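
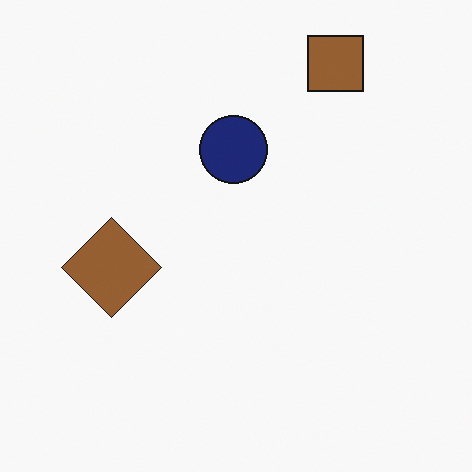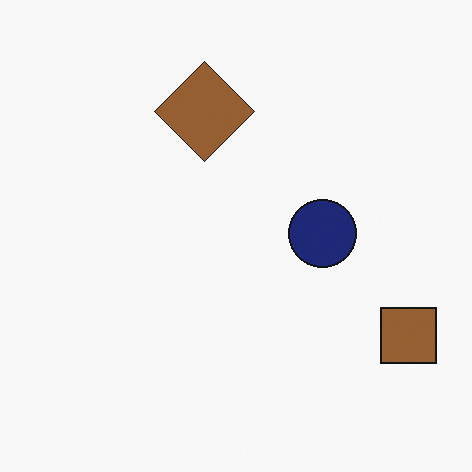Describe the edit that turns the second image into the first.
The image was rotated 90° counter-clockwise.

The brown square sits in the bottom-right of the second image and the top-right of the first — consistent with a whole-image 90° counter-clockwise rotation.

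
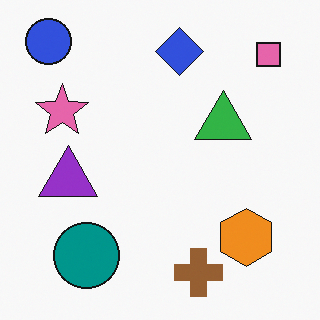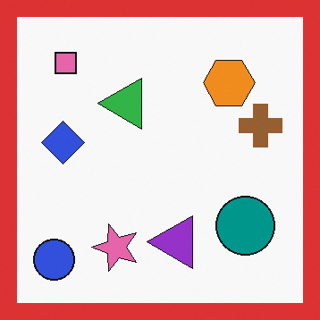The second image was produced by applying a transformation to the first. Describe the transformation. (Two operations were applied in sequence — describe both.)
This is the original image rotated 90° counter-clockwise, then framed with a red border.

The blue circle sits in the top-left of the first image and the bottom-left of the second — consistent with a whole-image 90° counter-clockwise rotation. A solid red frame runs around the edge of the second image, with the content slightly shrunk inside it.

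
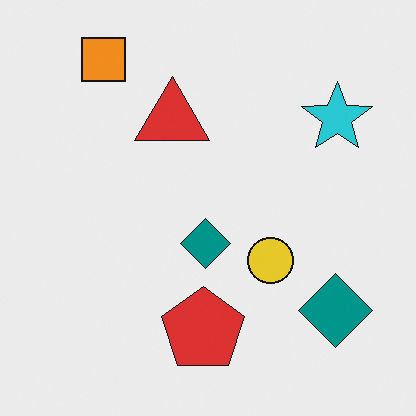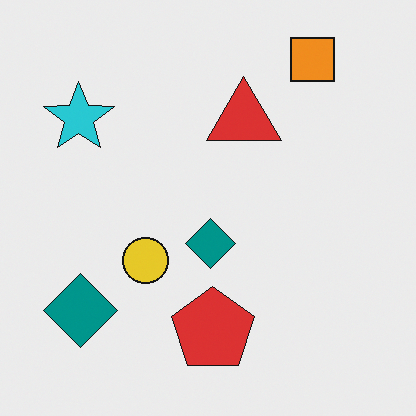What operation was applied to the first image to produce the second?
This is the original image flipped horizontally (left ↔ right).

The cyan star is in the top-right of the first image and the top-left of the second — shapes on opposite sides of the vertical midline have swapped in a mirror flip.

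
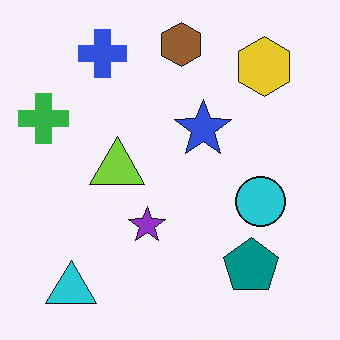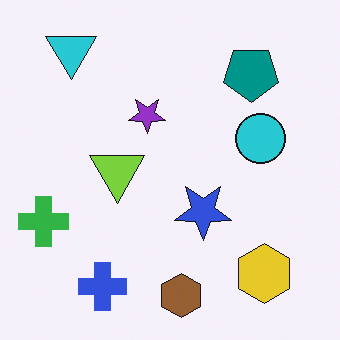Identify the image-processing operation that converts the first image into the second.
Flipped vertically (top ↔ bottom).

The brown hexagon is in the top of the first image and the bottom of the second — shapes on opposite sides of the horizontal midline have swapped in a mirror flip.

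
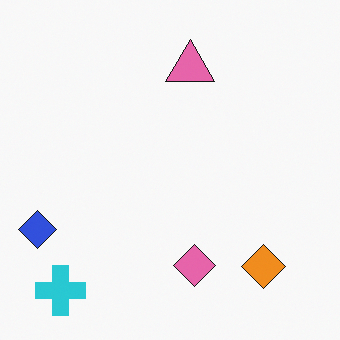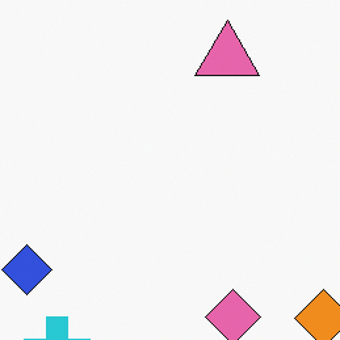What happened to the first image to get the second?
The second image is the first cropped slightly and scaled back up.

The visible shapes are larger and the field of view is narrower; shapes near the original edges may be partly or wholly outside the frame — a crop-and-rescale.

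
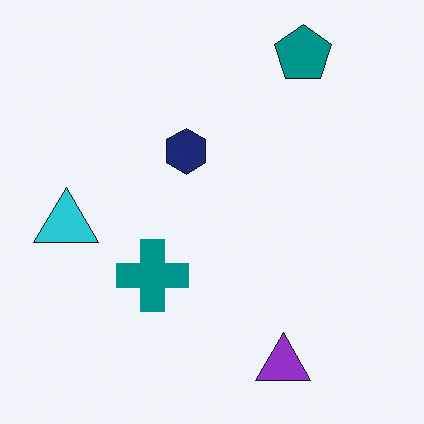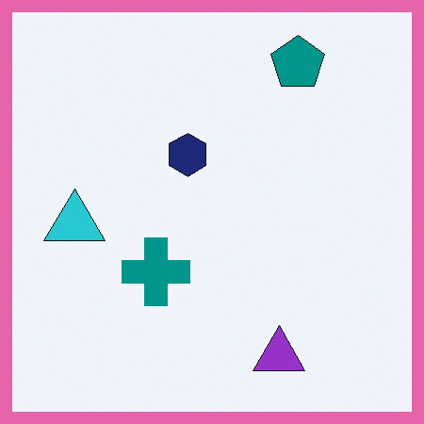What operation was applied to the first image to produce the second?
The transformation is: framed with a pink border.

A solid pink frame runs around the edge of the second image, with the content slightly shrunk inside it.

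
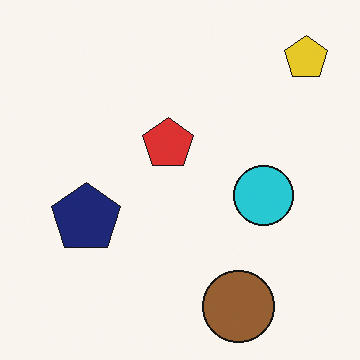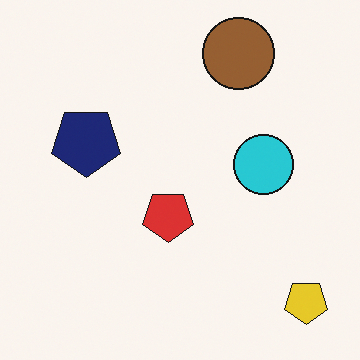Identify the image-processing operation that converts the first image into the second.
This is the original image flipped vertically (top ↔ bottom).

The brown circle is in the bottom of the first image and the top of the second — shapes on opposite sides of the horizontal midline have swapped in a mirror flip.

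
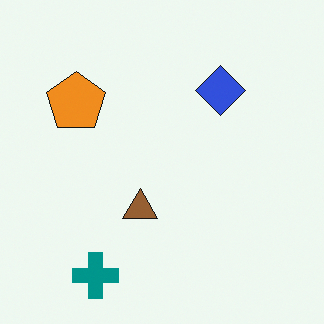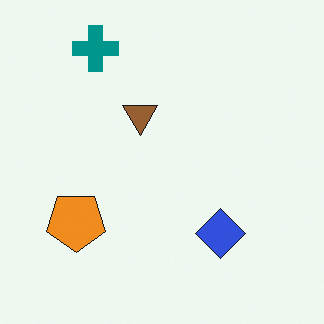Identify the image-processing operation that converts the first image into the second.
This is the original image flipped vertically (top ↔ bottom).

The teal cross is in the bottom-left of the first image and the top-left of the second — shapes on opposite sides of the horizontal midline have swapped in a mirror flip.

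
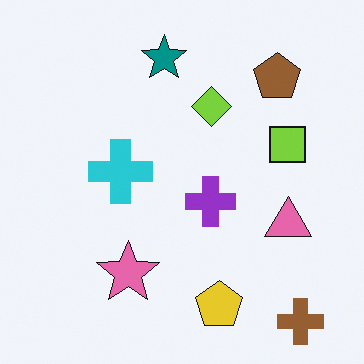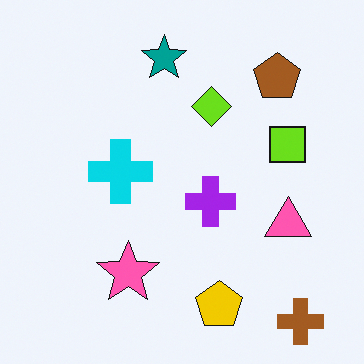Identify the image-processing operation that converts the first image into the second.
The second image is the first slightly oversaturated.

All colors are more vivid — a global saturation change.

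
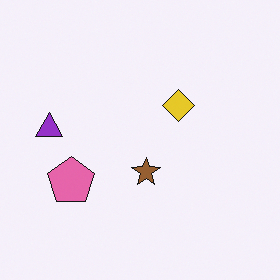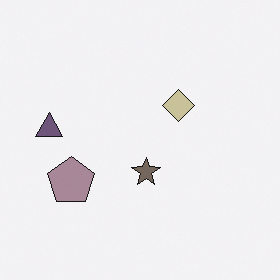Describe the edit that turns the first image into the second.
The second image is the first heavily desaturated.

All colors are more muted and greyish — a global saturation change.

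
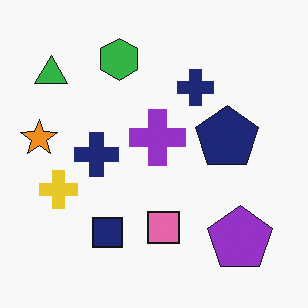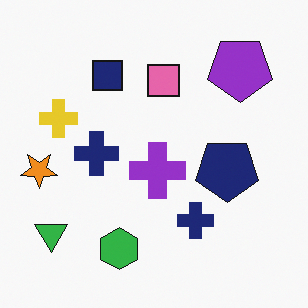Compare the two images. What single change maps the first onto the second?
The image was flipped vertically (top ↔ bottom).

The green hexagon is in the top of the first image and the bottom of the second — shapes on opposite sides of the horizontal midline have swapped in a mirror flip.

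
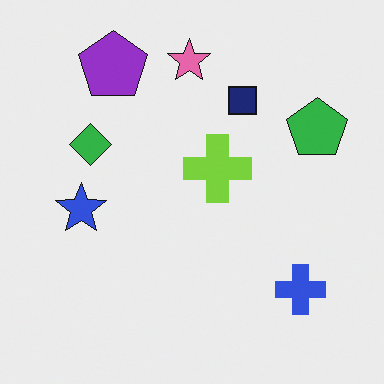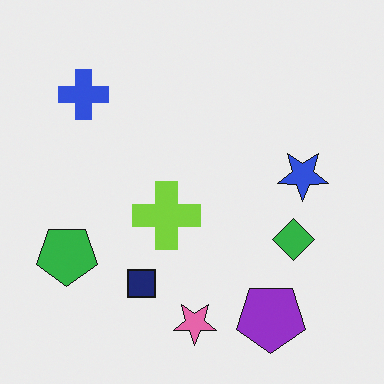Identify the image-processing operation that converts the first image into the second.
The image was rotated 180°.

The purple pentagon sits in the top-left of the first image and the bottom-right of the second — consistent with a whole-image 180° rotation.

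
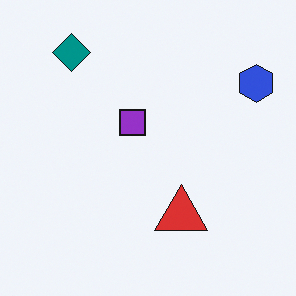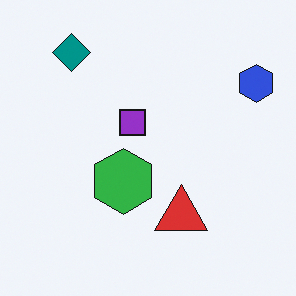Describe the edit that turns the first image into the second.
The second image is the first overlaid with an additional green hexagon.

A green hexagon appears in the second image that is absent from the first.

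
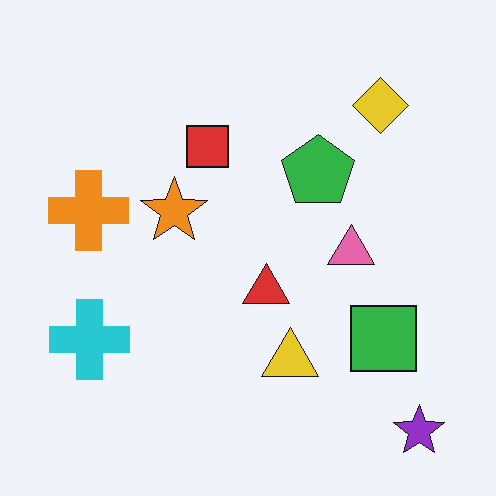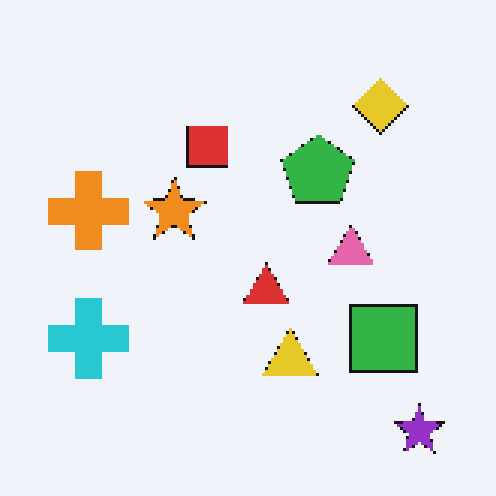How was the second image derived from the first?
It was lightly pixelated (a mild mosaic effect).

Shapes are reduced to large square blocks; fine edges and outlines are lost — a downscale-then-upscale (mosaic) effect.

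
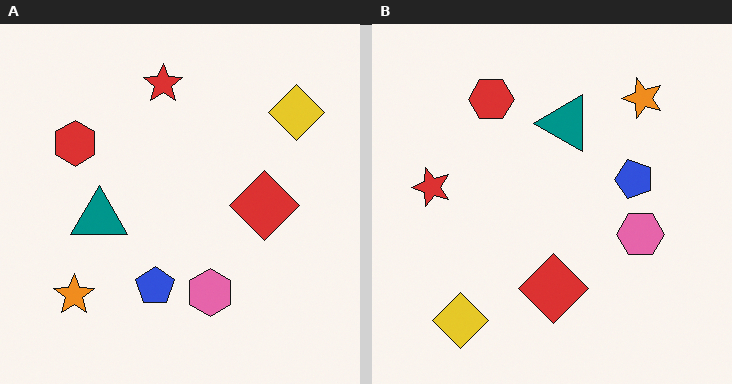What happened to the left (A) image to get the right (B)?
Transposed (reflected across the top-left ↔ bottom-right diagonal).

Shapes have swapped their row and column positions — what was in the top-right is now in the bottom-left — a diagonal reflection.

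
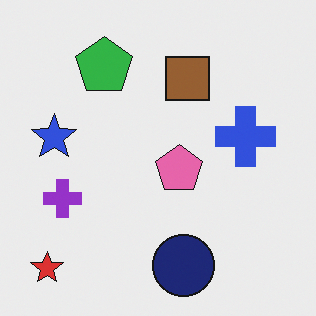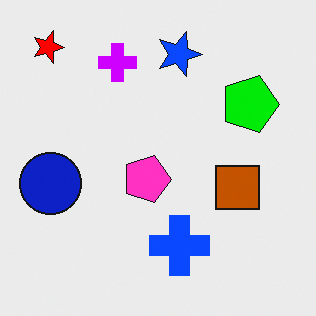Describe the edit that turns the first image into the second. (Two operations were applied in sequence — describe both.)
It was rotated 90° clockwise, then heavily oversaturated.

The red star sits in the bottom-left of the first image and the top-left of the second — consistent with a whole-image 90° clockwise rotation. All colors are more vivid — a global saturation change.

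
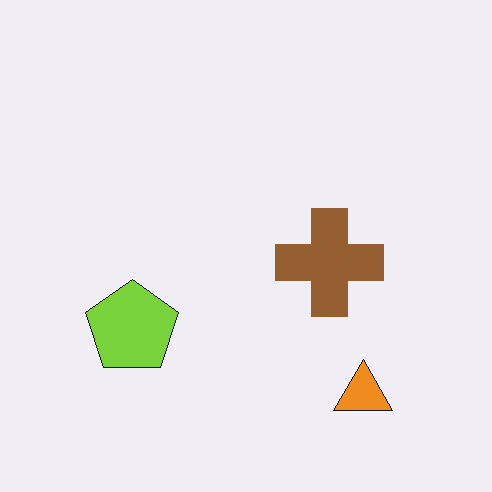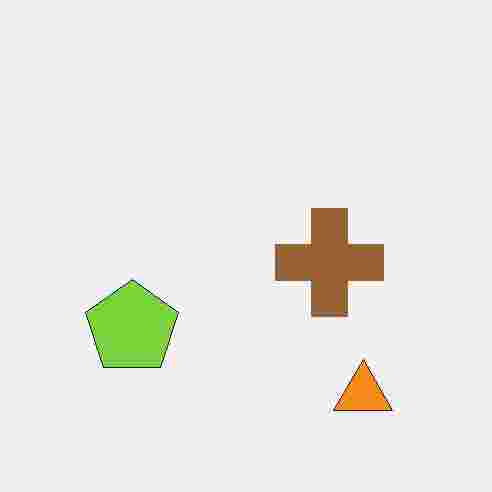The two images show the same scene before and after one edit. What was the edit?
The second image is the first degraded with heavy JPEG compression.

Blocky 8×8 compression artifacts appear around shape edges and the flat background shows ringing — characteristic JPEG degradation.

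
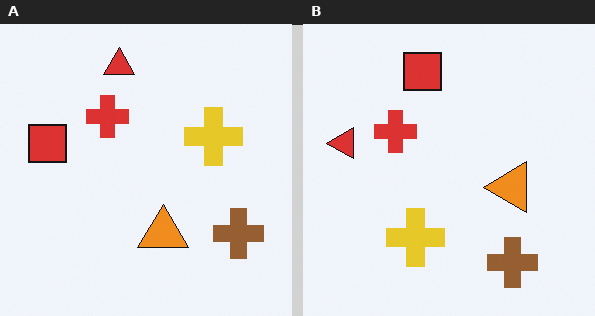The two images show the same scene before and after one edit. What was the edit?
The right (B) image is the left (A) transposed (reflected across the top-left ↔ bottom-right diagonal).

Shapes have swapped their row and column positions — what was in the top-right is now in the bottom-left — a diagonal reflection.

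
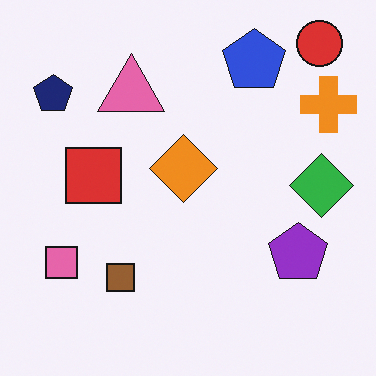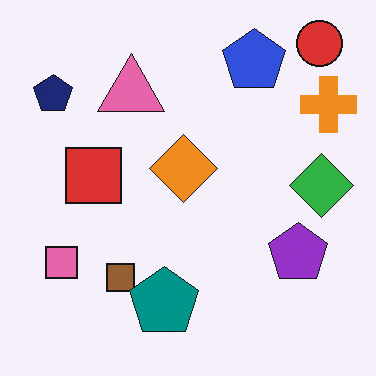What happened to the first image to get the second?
The second image is the first overlaid with an additional teal pentagon.

A teal pentagon appears in the second image that is absent from the first.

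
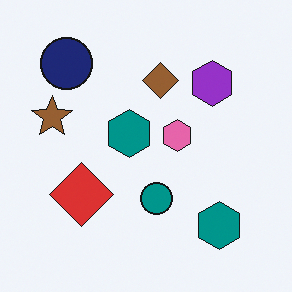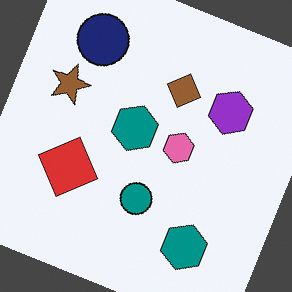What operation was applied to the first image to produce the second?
The image was rotated clockwise by a moderate amount.

Every shape is tilted by the same angle and the image corners show triangular fill wedges — a whole-image rotation by a non-right angle.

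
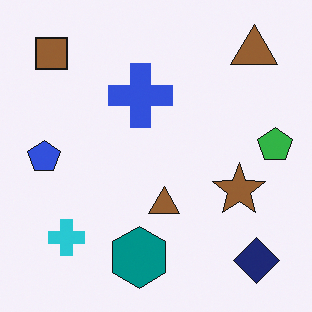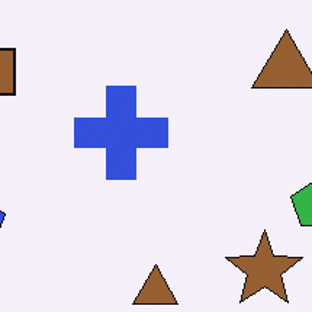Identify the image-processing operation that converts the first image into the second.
The image was cropped to a modestly smaller region and rescaled.

The visible shapes are larger and the field of view is narrower; shapes near the original edges may be partly or wholly outside the frame — a crop-and-rescale.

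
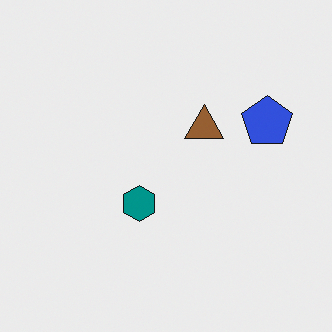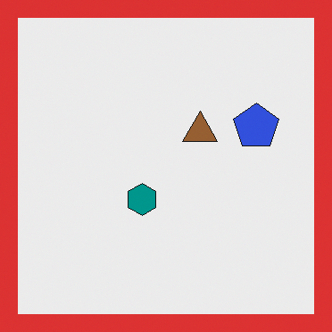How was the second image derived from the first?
Framed with a red border.

A solid red frame runs around the edge of the second image, with the content slightly shrunk inside it.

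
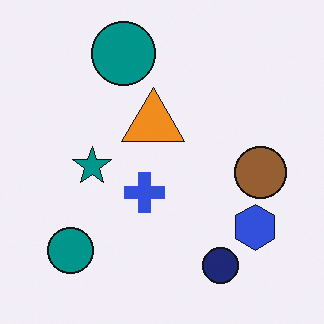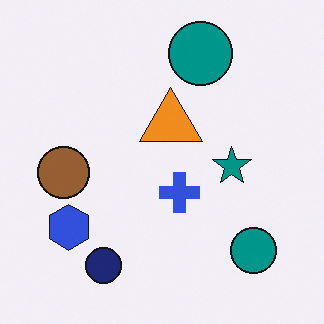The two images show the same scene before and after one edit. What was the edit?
Flipped horizontally (left ↔ right).

The brown circle is in the right of the first image and the left of the second — shapes on opposite sides of the vertical midline have swapped in a mirror flip.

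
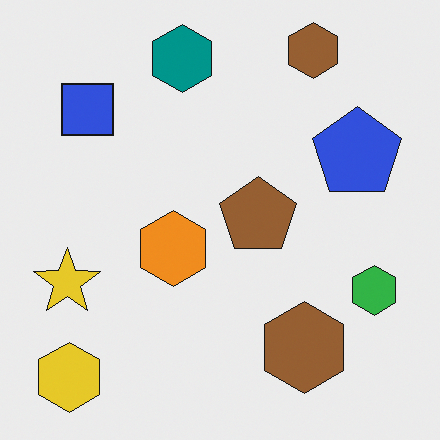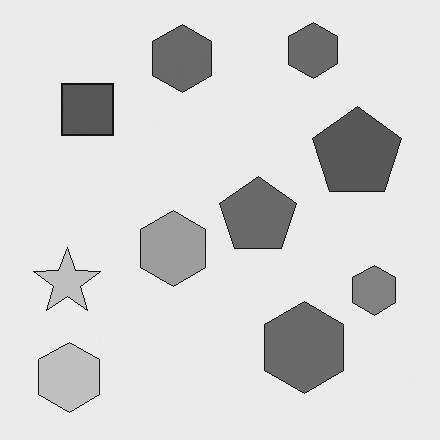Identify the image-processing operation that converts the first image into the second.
The image was converted to grayscale.

All color is removed — every shape is now a shade of grey.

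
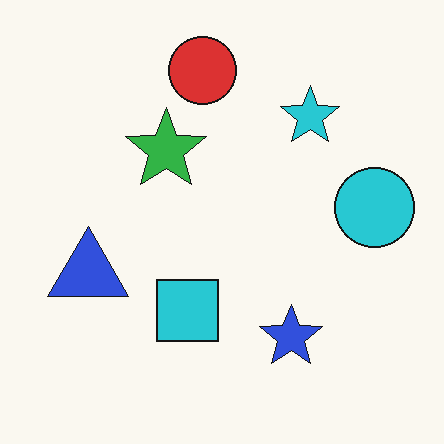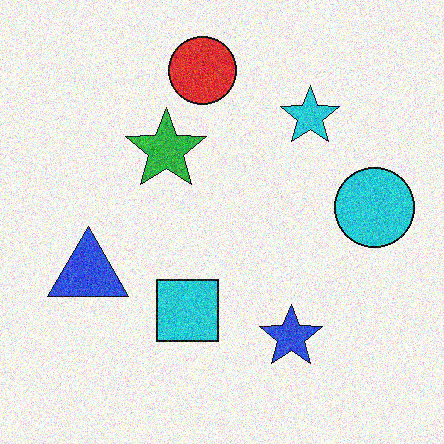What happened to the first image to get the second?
It was degraded with visible gaussian noise.

Random speckle covers the whole image, including the flat background.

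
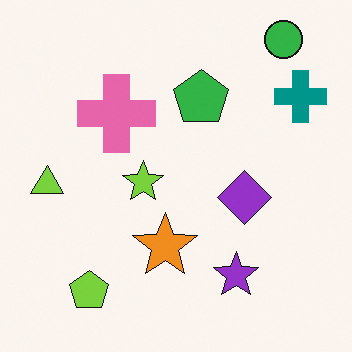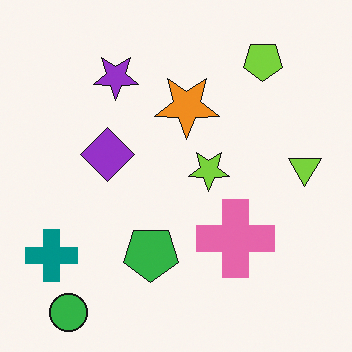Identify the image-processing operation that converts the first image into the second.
It was rotated 180°.

The green circle sits in the top-right of the first image and the bottom-left of the second — consistent with a whole-image 180° rotation.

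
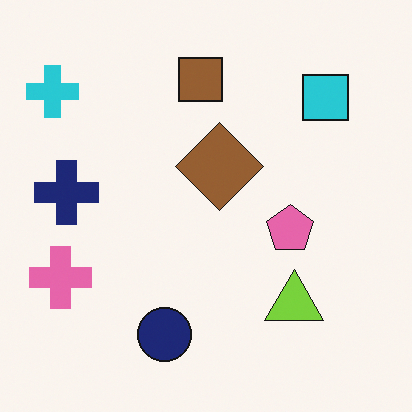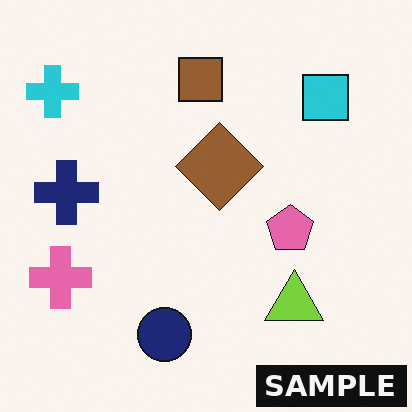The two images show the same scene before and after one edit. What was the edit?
The image was watermarked with the text "SAMPLE" in the lower-right corner.

A dark label reading "SAMPLE" appears in the lower-right corner.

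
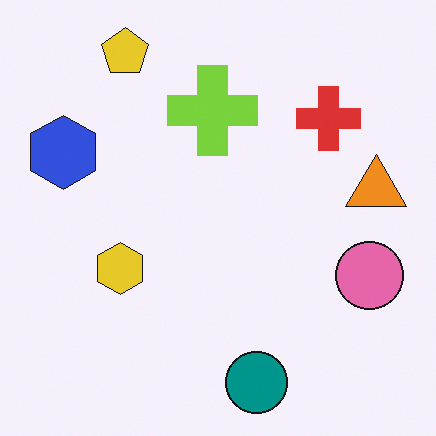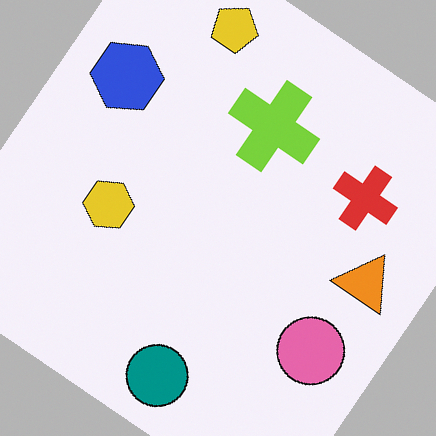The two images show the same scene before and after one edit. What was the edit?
The second image is the first rotated clockwise by a large amount — several tens of degrees.

Every shape is tilted by the same angle and the image corners show triangular fill wedges — a whole-image rotation by a non-right angle.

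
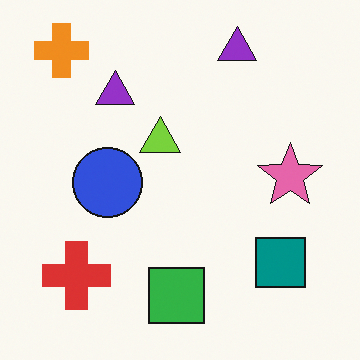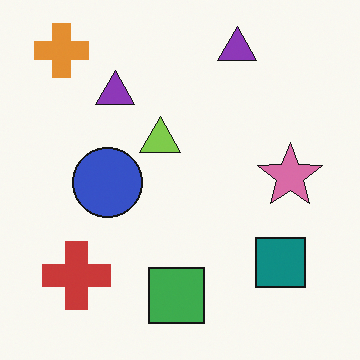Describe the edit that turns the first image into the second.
It was slightly desaturated.

All colors are more muted and greyish — a global saturation change.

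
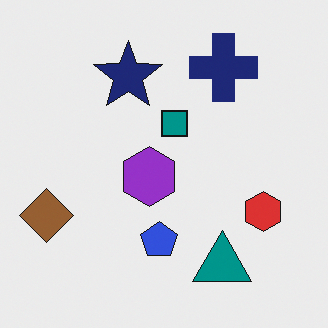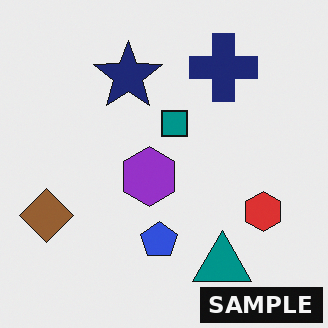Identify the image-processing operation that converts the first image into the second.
It was watermarked with the text "SAMPLE" in the lower-right corner.

A dark label reading "SAMPLE" appears in the lower-right corner.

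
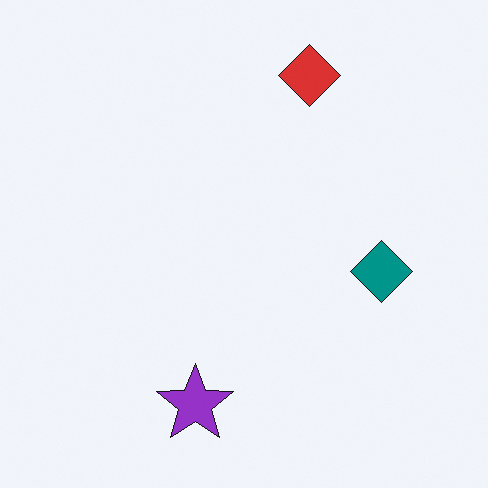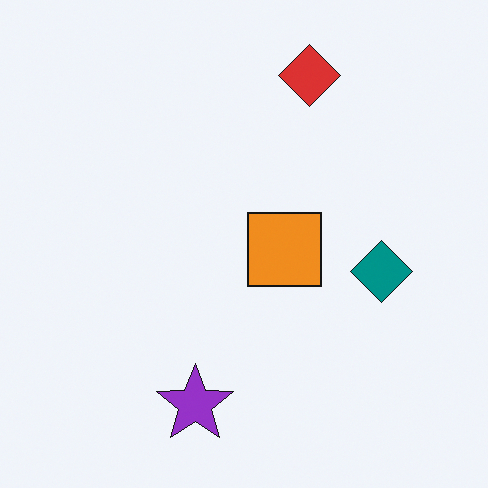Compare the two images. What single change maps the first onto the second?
It was overlaid with an additional orange square.

An orange square appears in the second image that is absent from the first.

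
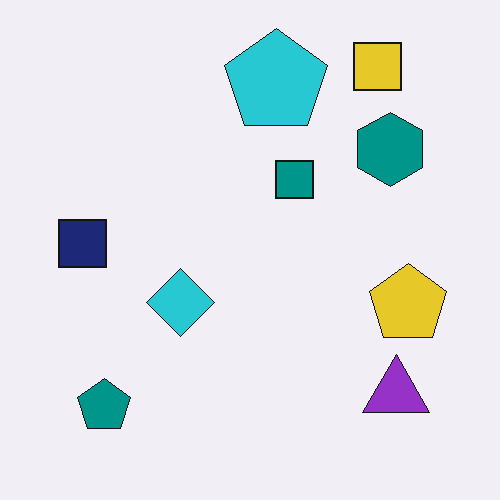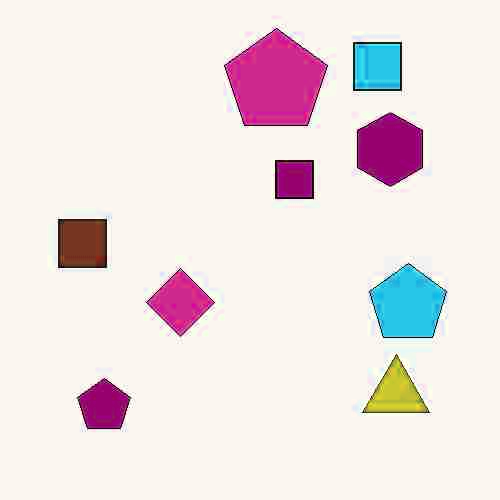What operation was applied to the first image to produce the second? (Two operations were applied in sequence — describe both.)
Heavily JPEG-compressed with obvious blocking artifacts, then hue-shifted noticeably.

Blocky 8×8 compression artifacts appear around shape edges and the flat background shows ringing — characteristic JPEG degradation. Every shape's color has rotated by the same amount around the hue wheel — a uniform hue shift.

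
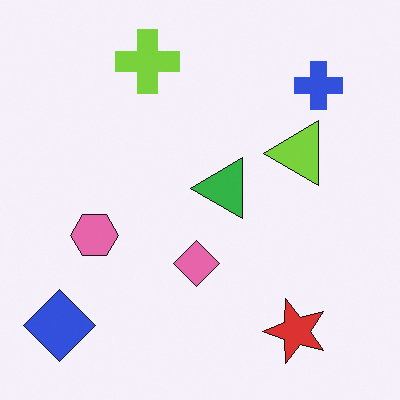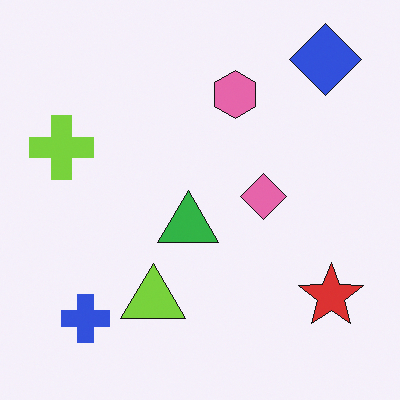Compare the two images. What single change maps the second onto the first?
It was transposed (reflected across the top-left ↔ bottom-right diagonal).

Shapes have swapped their row and column positions — what was in the top-right is now in the bottom-left — a diagonal reflection.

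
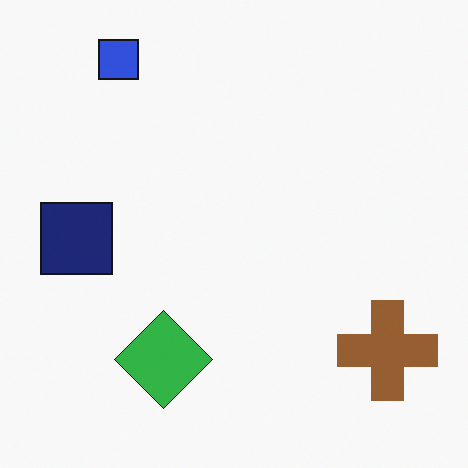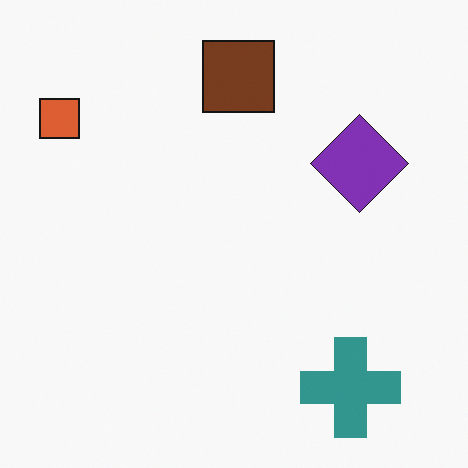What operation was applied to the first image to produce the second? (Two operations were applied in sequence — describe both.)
The image was hue-shifted by a moderate amount, then transposed (reflected across the top-left ↔ bottom-right diagonal).

Every shape's color has rotated by the same amount around the hue wheel — a uniform hue shift. Shapes have swapped their row and column positions — what was in the top-right is now in the bottom-left — a diagonal reflection.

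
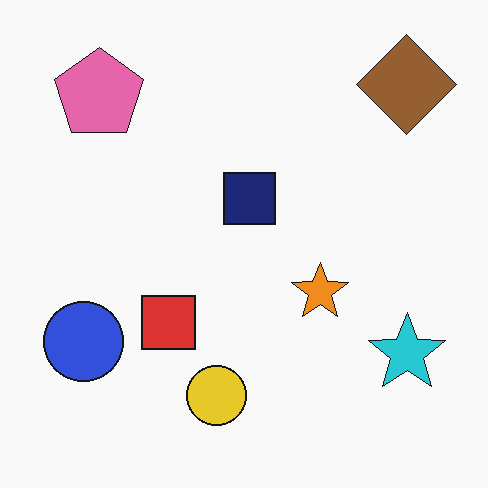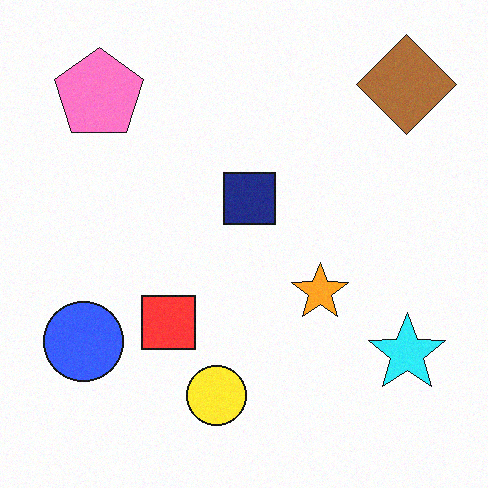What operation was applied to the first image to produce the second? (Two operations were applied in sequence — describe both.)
This is the original image slightly brightened, then degraded with a light layer of grain.

Every pixel — background and shapes alike — is uniformly brightened. Random speckle covers the whole image, including the flat background.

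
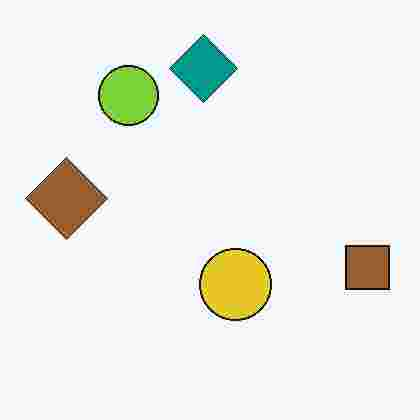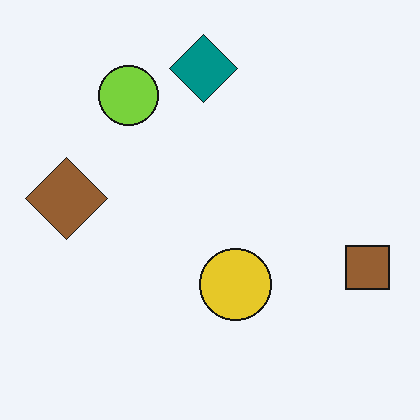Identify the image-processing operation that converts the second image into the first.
It was degraded with heavy JPEG compression.

Blocky 8×8 compression artifacts appear around shape edges and the flat background shows ringing — characteristic JPEG degradation.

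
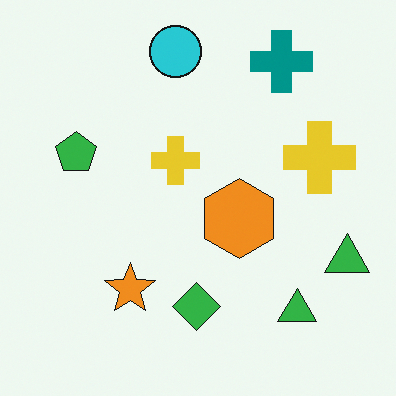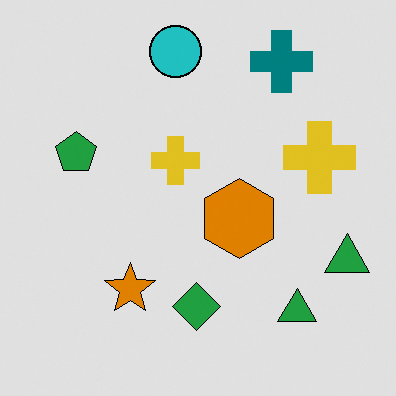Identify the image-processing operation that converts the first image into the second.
The image was posterized to a reduced palette.

Each flat color has snapped to a coarser quantized level — most visibly, the near-white background has dropped to a flat grey.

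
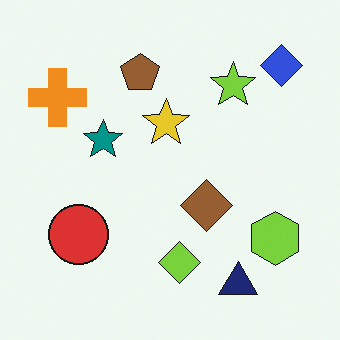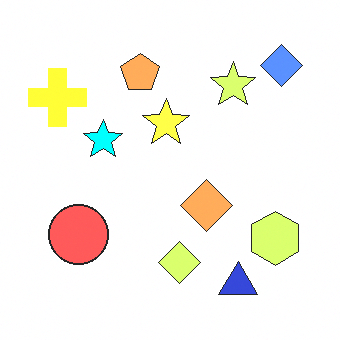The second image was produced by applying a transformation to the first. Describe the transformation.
The image was brightened a lot.

Every pixel — background and shapes alike — is uniformly brightened.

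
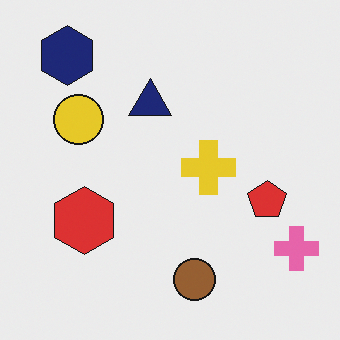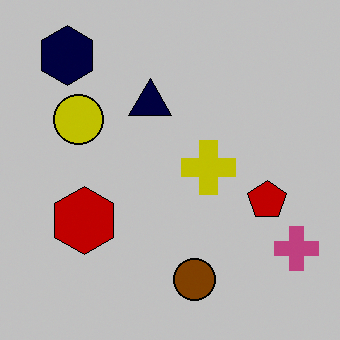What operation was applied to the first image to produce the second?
Aggressively posterized.

Each flat color has snapped to a coarser quantized level — most visibly, the near-white background has dropped to a flat grey.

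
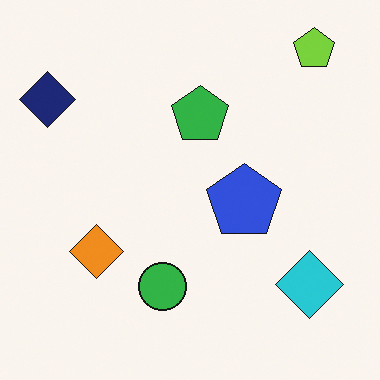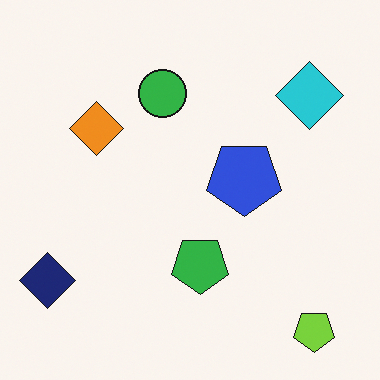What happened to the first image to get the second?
The image was flipped vertically (top ↔ bottom).

The lime pentagon is in the top-right of the first image and the bottom-right of the second — shapes on opposite sides of the horizontal midline have swapped in a mirror flip.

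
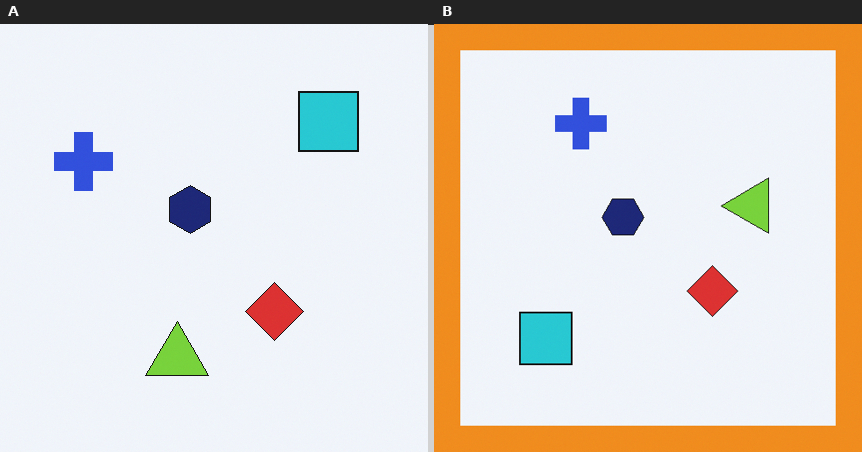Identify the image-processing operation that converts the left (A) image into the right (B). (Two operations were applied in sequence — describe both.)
The image was transposed (reflected across the top-left ↔ bottom-right diagonal), then framed with a orange border.

Shapes have swapped their row and column positions — what was in the top-right is now in the bottom-left — a diagonal reflection. A solid orange frame runs around the edge of the right (B) image, with the content slightly shrunk inside it.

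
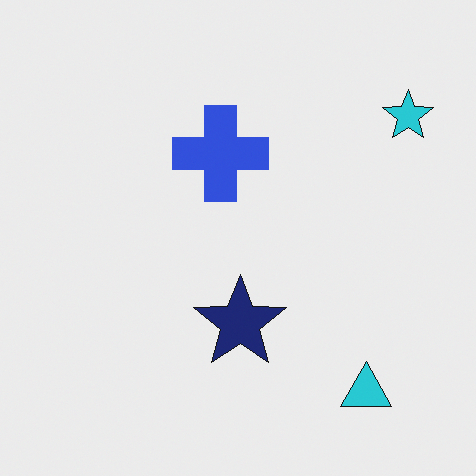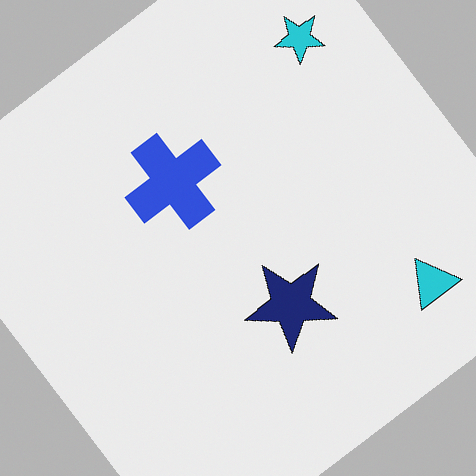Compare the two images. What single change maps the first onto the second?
Rotated counter-clockwise by a large amount — several tens of degrees.

Every shape is tilted by the same angle and the image corners show triangular fill wedges — a whole-image rotation by a non-right angle.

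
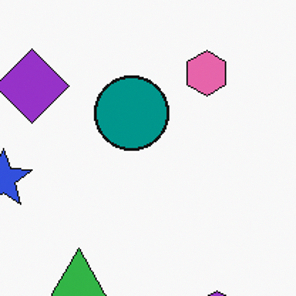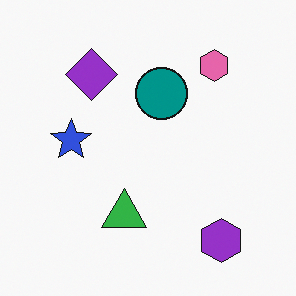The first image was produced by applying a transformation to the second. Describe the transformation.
The transformation is: cropped to a modestly smaller region and rescaled.

The visible shapes are larger and the field of view is narrower; shapes near the original edges may be partly or wholly outside the frame — a crop-and-rescale.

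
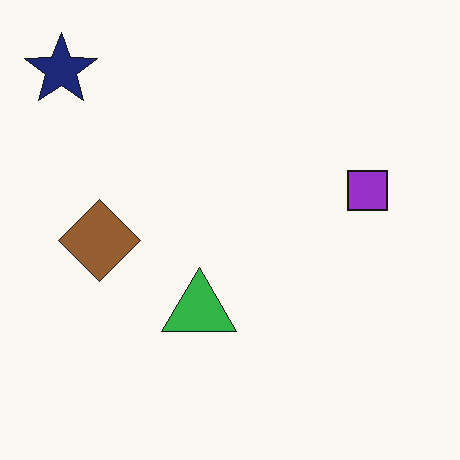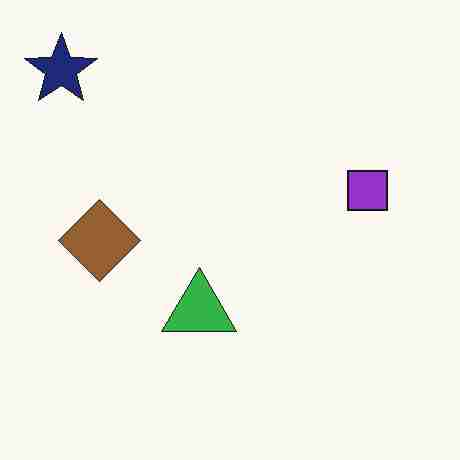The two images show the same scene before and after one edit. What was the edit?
Heavily JPEG-compressed with obvious blocking artifacts.

Blocky 8×8 compression artifacts appear around shape edges and the flat background shows ringing — characteristic JPEG degradation.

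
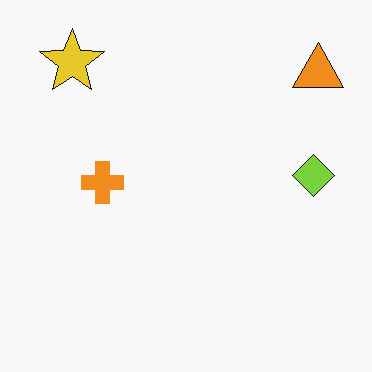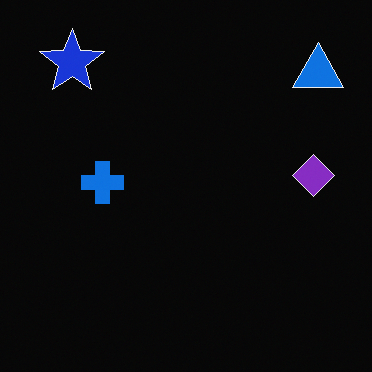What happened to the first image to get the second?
The second image is the first color-inverted (negative).

The light background has become dark and every shape's color is its complement — a photographic negative.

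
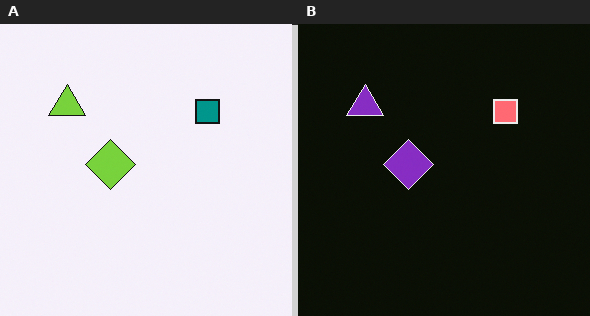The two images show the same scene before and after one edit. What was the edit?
This is the original image color-inverted (negative).

The light background has become dark and every shape's color is its complement — a photographic negative.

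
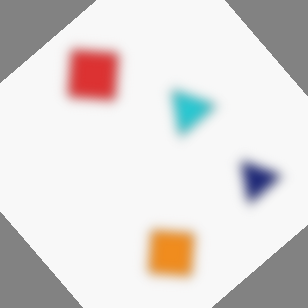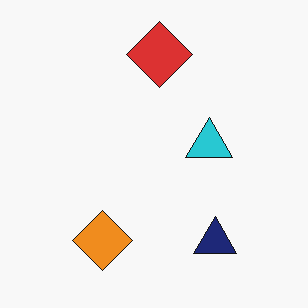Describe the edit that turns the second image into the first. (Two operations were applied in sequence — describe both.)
Heavily blurred, then rotated counter-clockwise by a large amount — several tens of degrees.

Shape edges and outlines are uniformly softened across the whole image. Every shape is tilted by the same angle and the image corners show triangular fill wedges — a whole-image rotation by a non-right angle.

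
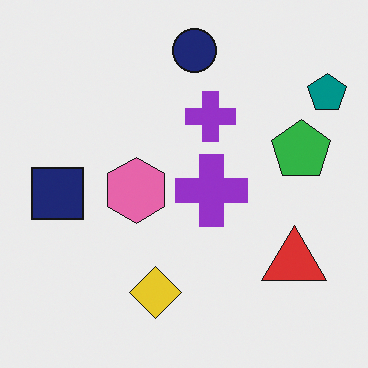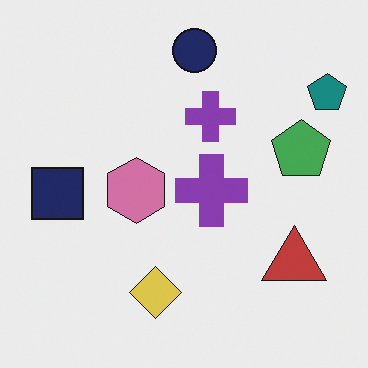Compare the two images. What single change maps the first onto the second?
The image was slightly desaturated.

All colors are more muted and greyish — a global saturation change.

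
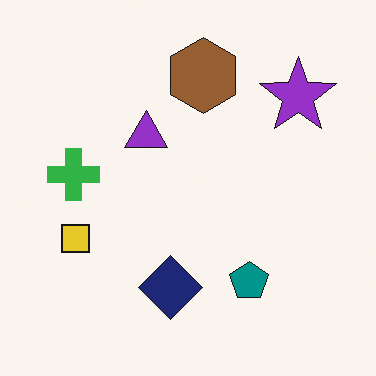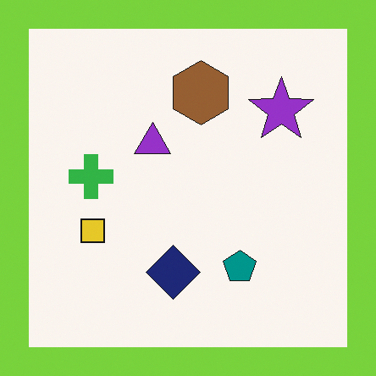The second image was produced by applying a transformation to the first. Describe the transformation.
The transformation is: framed with a lime border.

A solid lime frame runs around the edge of the second image, with the content slightly shrunk inside it.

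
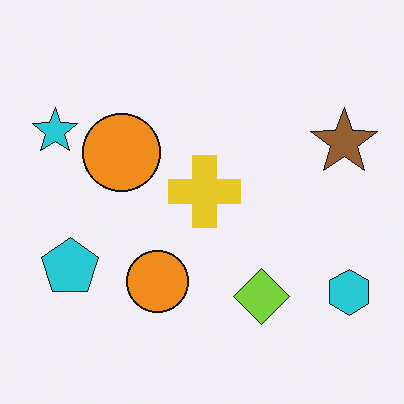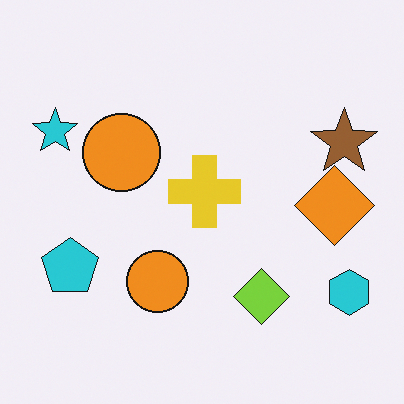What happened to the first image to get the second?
The transformation is: overlaid with an additional orange diamond.

An orange diamond appears in the second image that is absent from the first.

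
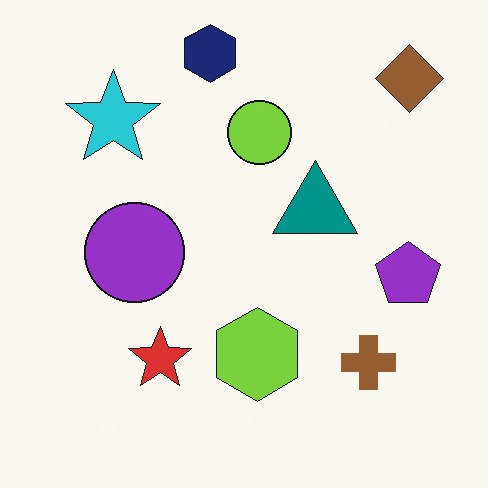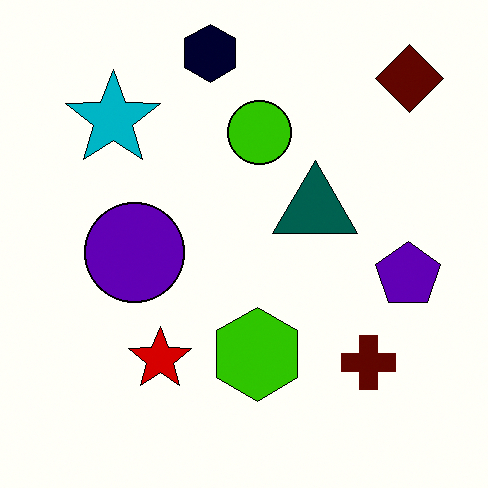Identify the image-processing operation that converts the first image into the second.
The transformation is: given much higher contrast.

Tones are pushed away from mid-grey across the whole image — a global contrast change.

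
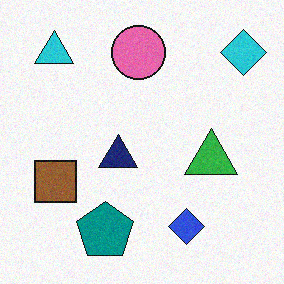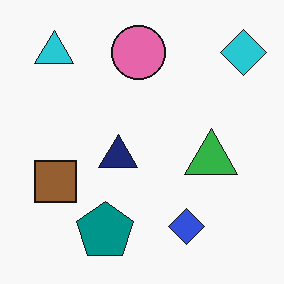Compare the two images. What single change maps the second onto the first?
The first image is the second degraded with a light layer of grain.

Random speckle covers the whole image, including the flat background.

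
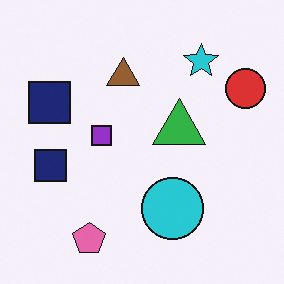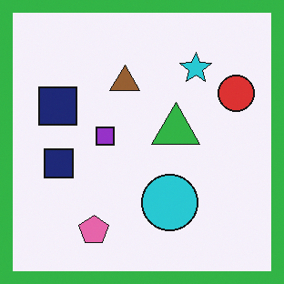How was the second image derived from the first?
The transformation is: framed with a green border.

A solid green frame runs around the edge of the second image, with the content slightly shrunk inside it.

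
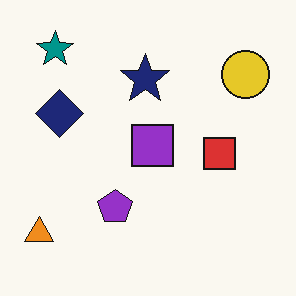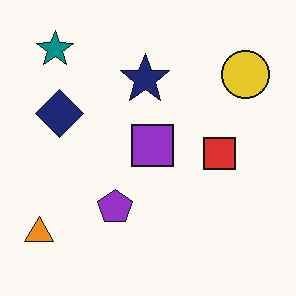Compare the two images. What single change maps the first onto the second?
The transformation is: JPEG-compressed with visible artifacts.

Blocky 8×8 compression artifacts appear around shape edges and the flat background shows ringing — characteristic JPEG degradation.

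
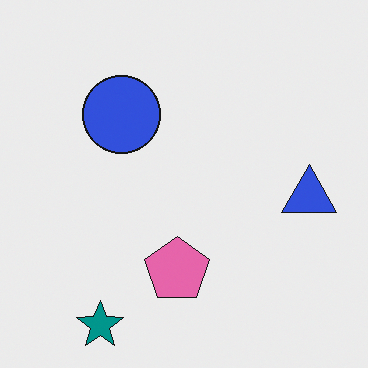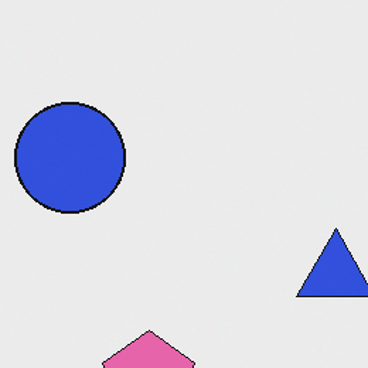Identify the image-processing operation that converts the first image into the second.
The second image is the first cropped slightly and scaled back up.

The visible shapes are larger and the field of view is narrower; shapes near the original edges may be partly or wholly outside the frame — a crop-and-rescale.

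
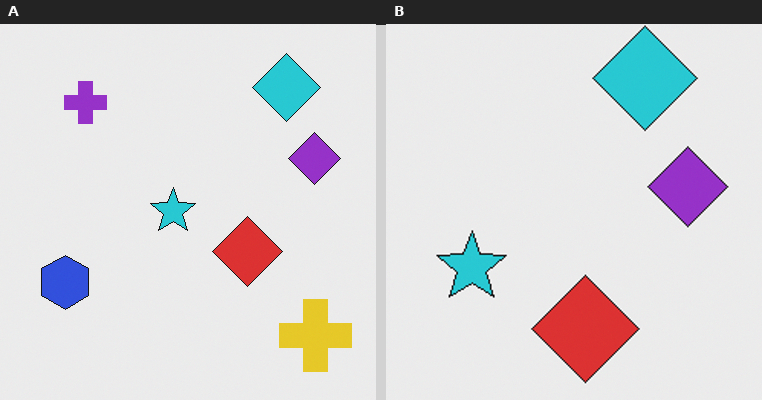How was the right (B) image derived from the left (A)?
It was cropped to a modestly smaller region and rescaled.

The visible shapes are larger and the field of view is narrower; shapes near the original edges may be partly or wholly outside the frame — a crop-and-rescale.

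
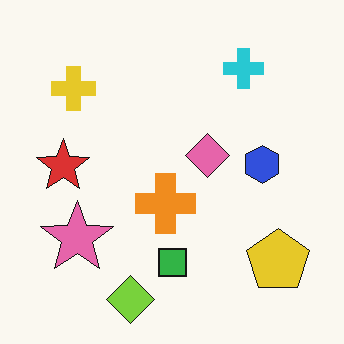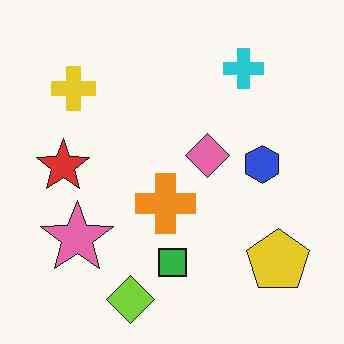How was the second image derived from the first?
Given moderate JPEG compression.

Blocky 8×8 compression artifacts appear around shape edges and the flat background shows ringing — characteristic JPEG degradation.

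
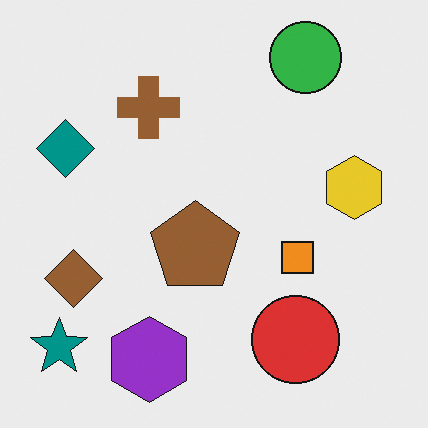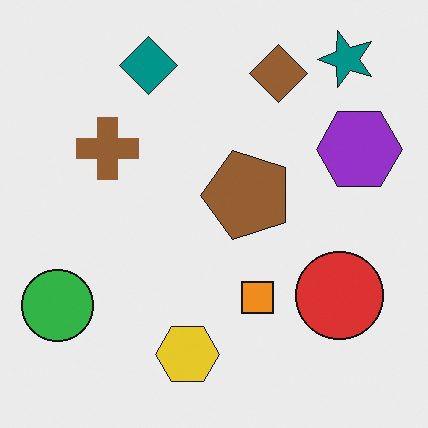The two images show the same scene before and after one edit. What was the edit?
The image was transposed (reflected across the top-left ↔ bottom-right diagonal).

Shapes have swapped their row and column positions — what was in the top-right is now in the bottom-left — a diagonal reflection.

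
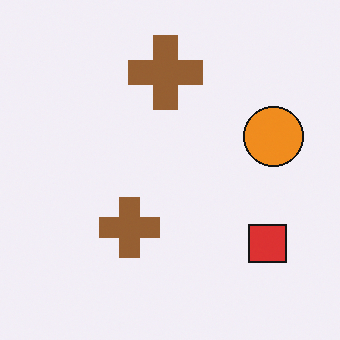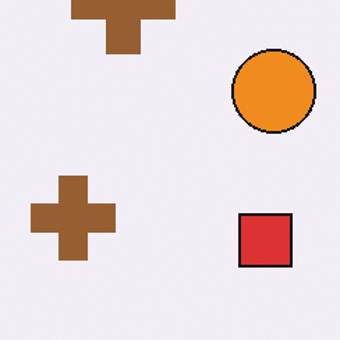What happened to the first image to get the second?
This is the original image cropped to a modestly smaller region and rescaled.

The visible shapes are larger and the field of view is narrower; shapes near the original edges may be partly or wholly outside the frame — a crop-and-rescale.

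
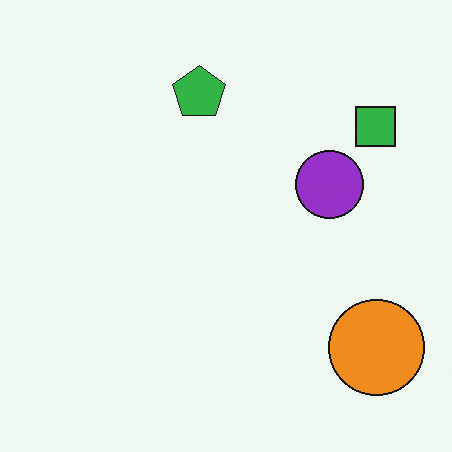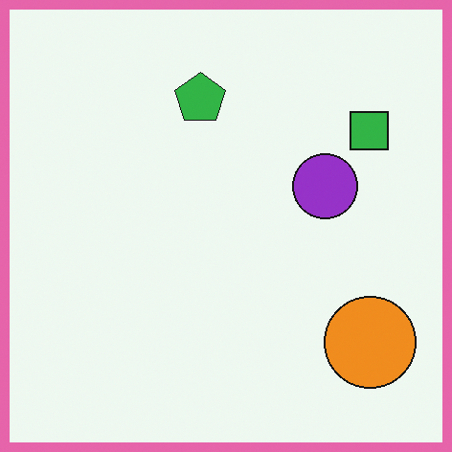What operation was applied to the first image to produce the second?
This is the original image framed with a pink border.

A solid pink frame runs around the edge of the second image, with the content slightly shrunk inside it.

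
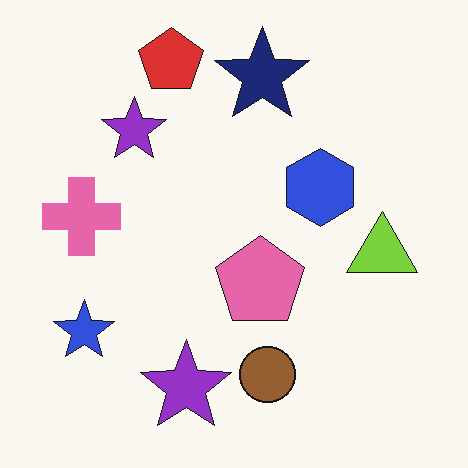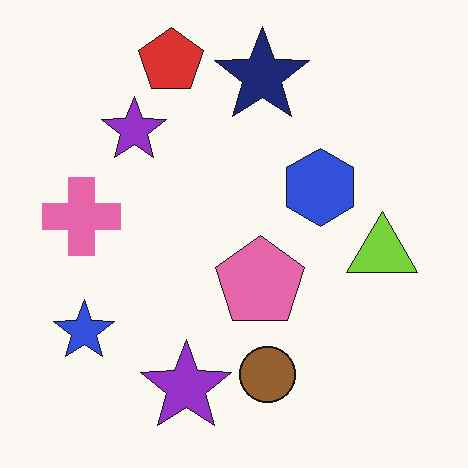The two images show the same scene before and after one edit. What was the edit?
The transformation is: JPEG-compressed with visible artifacts.

Blocky 8×8 compression artifacts appear around shape edges and the flat background shows ringing — characteristic JPEG degradation.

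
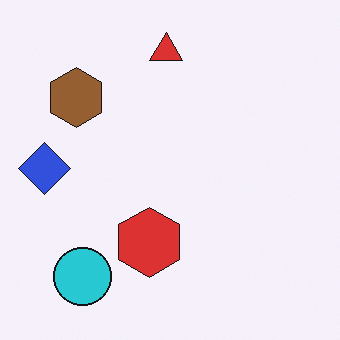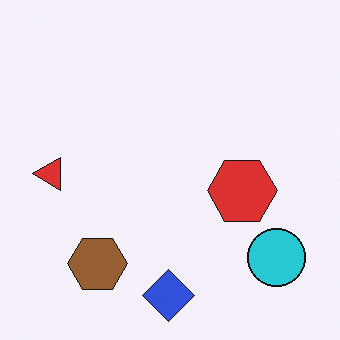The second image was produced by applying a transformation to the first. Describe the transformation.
The second image is the first rotated 90° counter-clockwise.

The cyan circle sits in the bottom-left of the first image and the bottom-right of the second — consistent with a whole-image 90° counter-clockwise rotation.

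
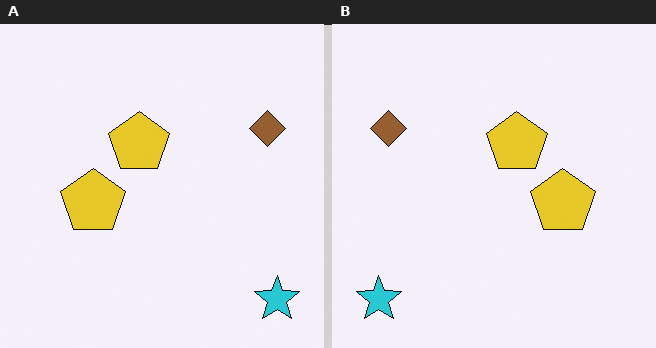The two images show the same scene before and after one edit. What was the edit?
It was flipped horizontally (left ↔ right).

The cyan star is in the bottom-right of the left (A) image and the bottom-left of the right (B) — shapes on opposite sides of the vertical midline have swapped in a mirror flip.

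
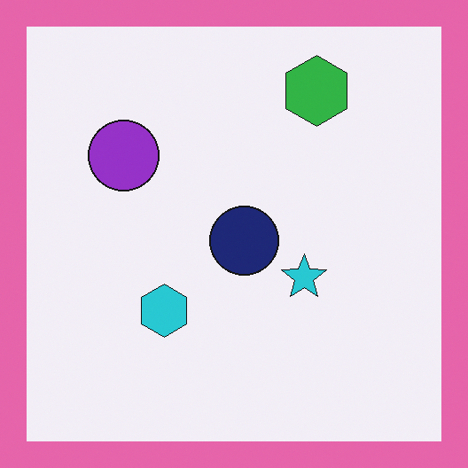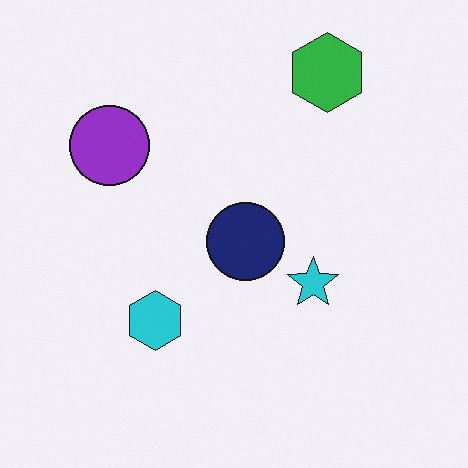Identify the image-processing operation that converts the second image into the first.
The first image is the second framed with a pink border.

A solid pink frame runs around the edge of the first image, with the content slightly shrunk inside it.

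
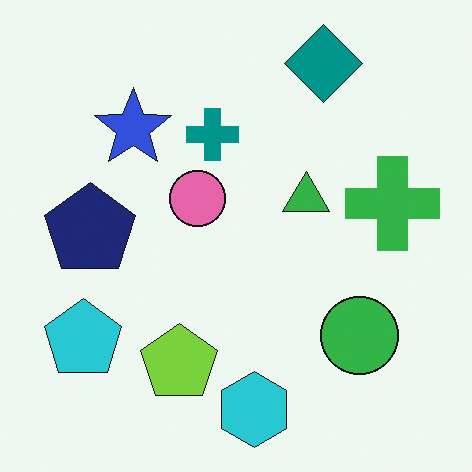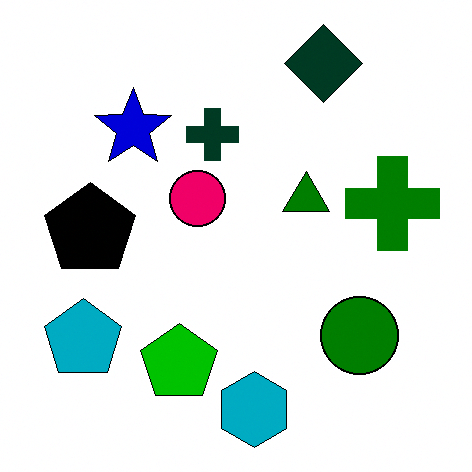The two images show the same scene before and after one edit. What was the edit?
The image was boosted in contrast.

Tones are pushed away from mid-grey across the whole image — a global contrast change.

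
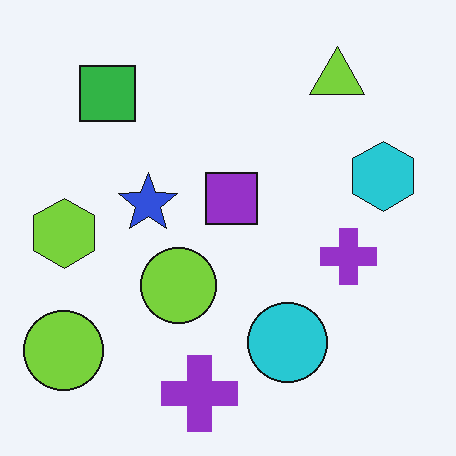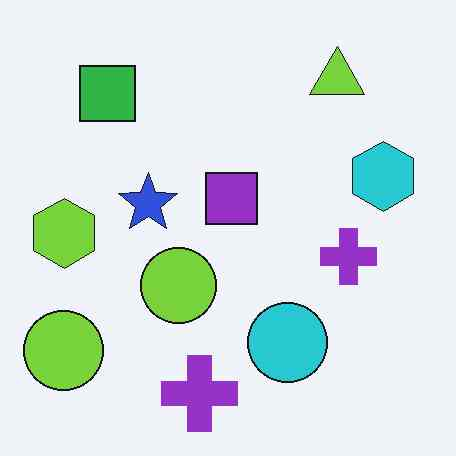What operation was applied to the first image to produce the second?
JPEG-compressed with visible artifacts.

Blocky 8×8 compression artifacts appear around shape edges and the flat background shows ringing — characteristic JPEG degradation.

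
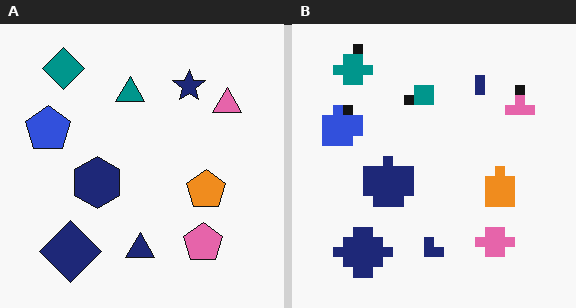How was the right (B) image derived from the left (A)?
The transformation is: heavily pixelated into large blocks.

Shapes are reduced to large square blocks; fine edges and outlines are lost — a downscale-then-upscale (mosaic) effect.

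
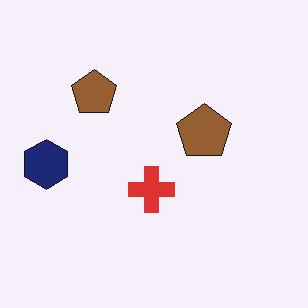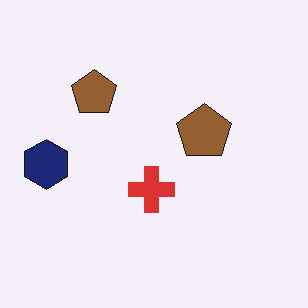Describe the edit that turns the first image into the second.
JPEG-compressed with visible artifacts.

Blocky 8×8 compression artifacts appear around shape edges and the flat background shows ringing — characteristic JPEG degradation.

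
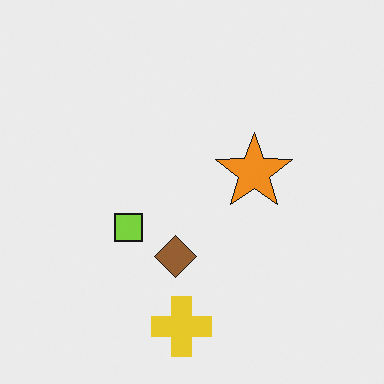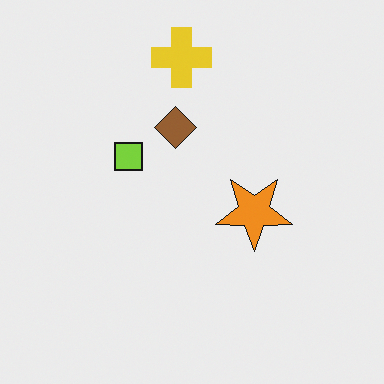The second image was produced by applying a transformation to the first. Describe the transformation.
It was flipped vertically (top ↔ bottom).

The yellow cross is in the bottom of the first image and the top of the second — shapes on opposite sides of the horizontal midline have swapped in a mirror flip.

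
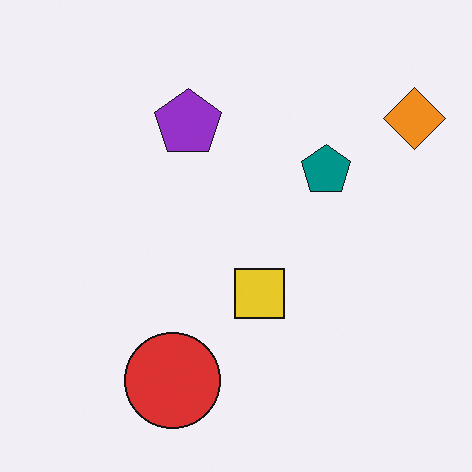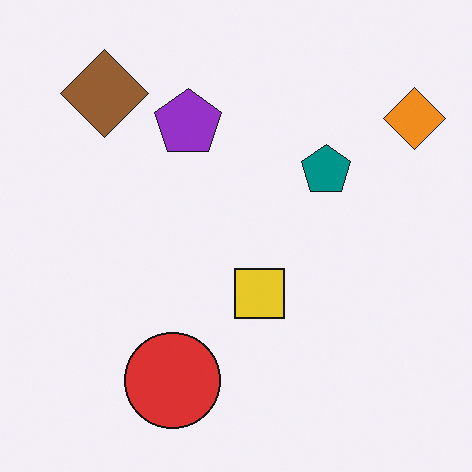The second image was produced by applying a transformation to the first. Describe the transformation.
This is the original image overlaid with an additional brown diamond.

A brown diamond appears in the second image that is absent from the first.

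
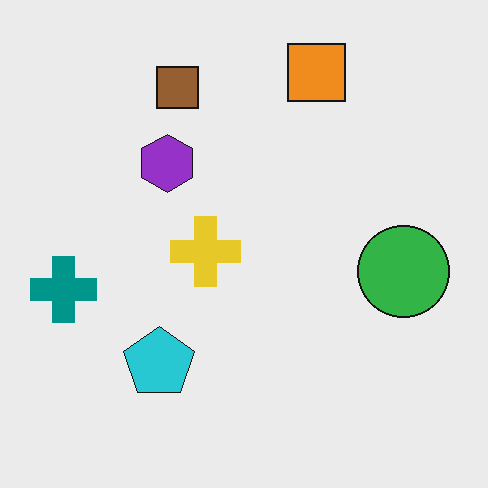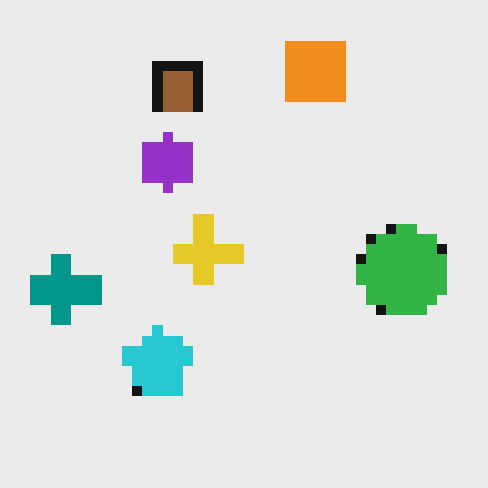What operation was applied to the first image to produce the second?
The transformation is: heavily pixelated into large blocks.

Shapes are reduced to large square blocks; fine edges and outlines are lost — a downscale-then-upscale (mosaic) effect.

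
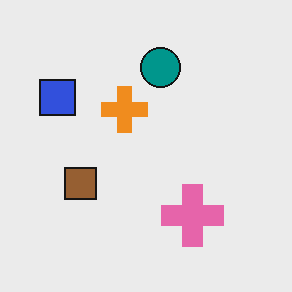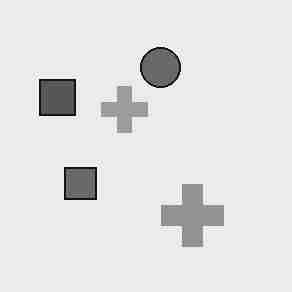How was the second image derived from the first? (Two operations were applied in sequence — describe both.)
The second image is the first converted to grayscale, then degraded with heavy JPEG compression.

All color is removed — every shape is now a shade of grey. Blocky 8×8 compression artifacts appear around shape edges and the flat background shows ringing — characteristic JPEG degradation.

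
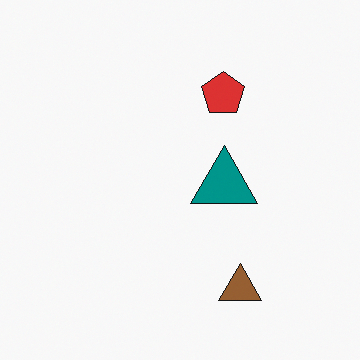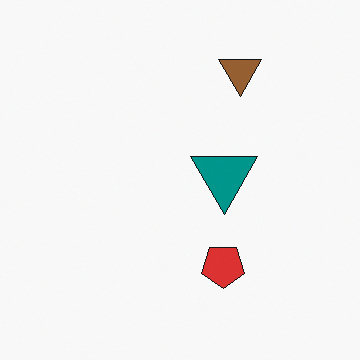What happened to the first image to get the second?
The second image is the first flipped vertically (top ↔ bottom).

The brown triangle is in the bottom of the first image and the top of the second — shapes on opposite sides of the horizontal midline have swapped in a mirror flip.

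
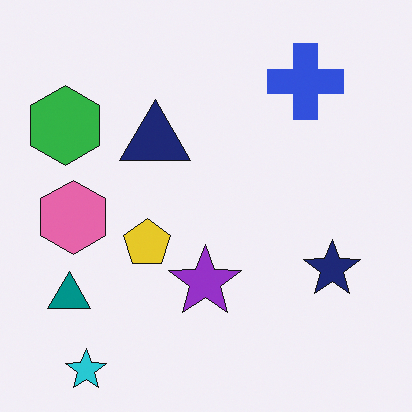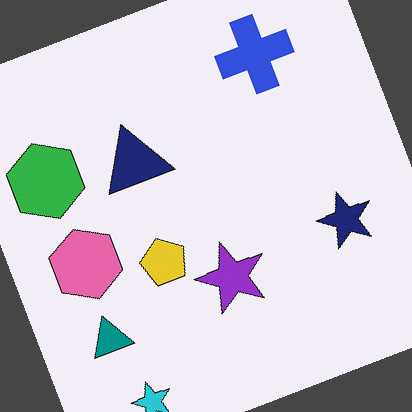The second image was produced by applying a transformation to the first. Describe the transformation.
The second image is the first rotated counter-clockwise by a moderate amount.

Every shape is tilted by the same angle and the image corners show triangular fill wedges — a whole-image rotation by a non-right angle.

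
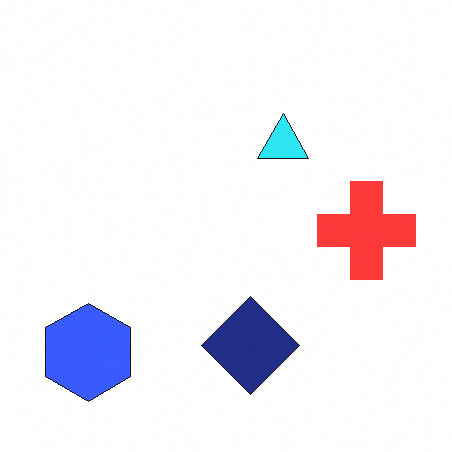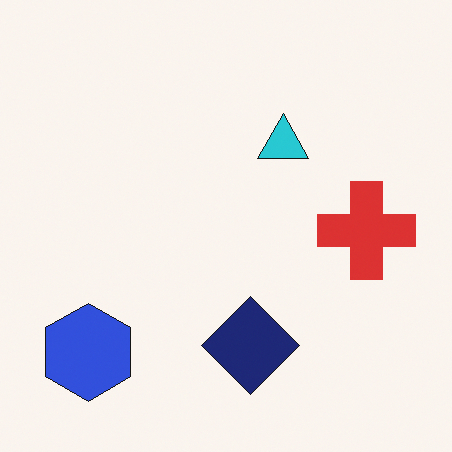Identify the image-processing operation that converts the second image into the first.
The first image is the second slightly brightened.

Every pixel — background and shapes alike — is uniformly brightened.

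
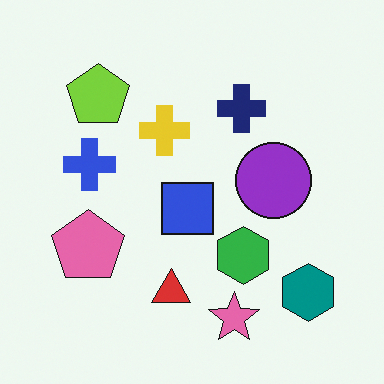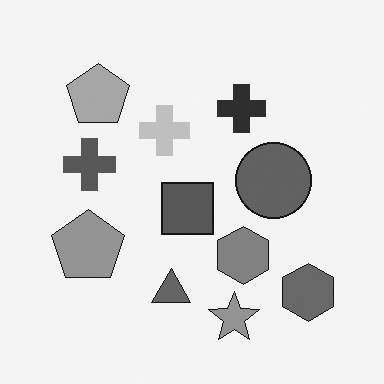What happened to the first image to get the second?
The transformation is: converted to grayscale.

All color is removed — every shape is now a shade of grey.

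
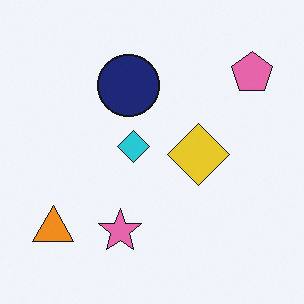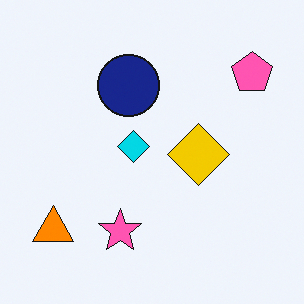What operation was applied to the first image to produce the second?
The image was slightly oversaturated.

All colors are more vivid — a global saturation change.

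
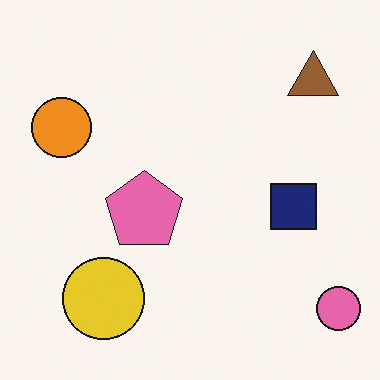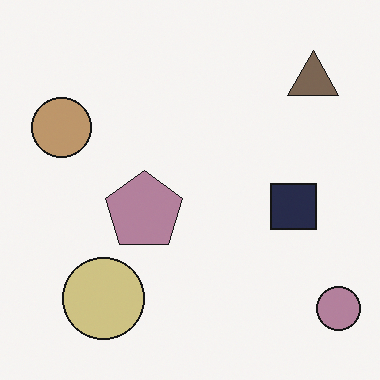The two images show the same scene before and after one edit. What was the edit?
The transformation is: made much more muted (saturation change).

All colors are more muted and greyish — a global saturation change.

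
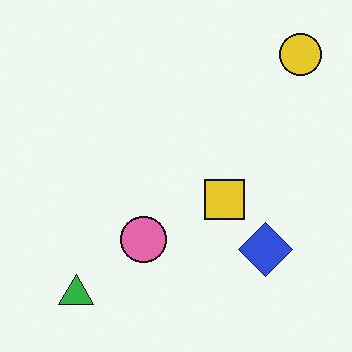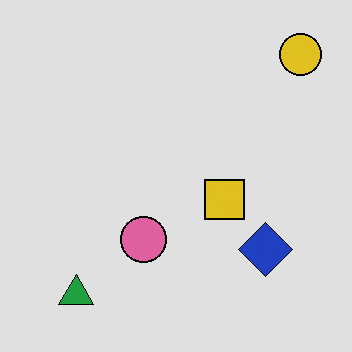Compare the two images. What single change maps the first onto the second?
Moderately posterized.

Each flat color has snapped to a coarser quantized level — most visibly, the near-white background has dropped to a flat grey.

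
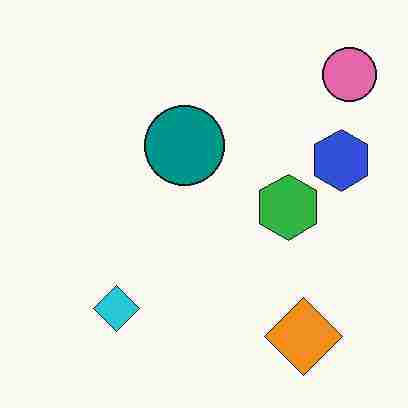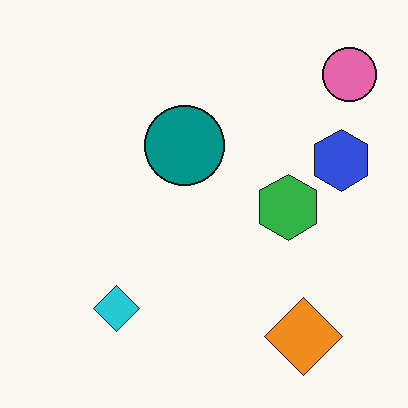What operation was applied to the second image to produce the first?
Heavily JPEG-compressed with obvious blocking artifacts.

Blocky 8×8 compression artifacts appear around shape edges and the flat background shows ringing — characteristic JPEG degradation.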